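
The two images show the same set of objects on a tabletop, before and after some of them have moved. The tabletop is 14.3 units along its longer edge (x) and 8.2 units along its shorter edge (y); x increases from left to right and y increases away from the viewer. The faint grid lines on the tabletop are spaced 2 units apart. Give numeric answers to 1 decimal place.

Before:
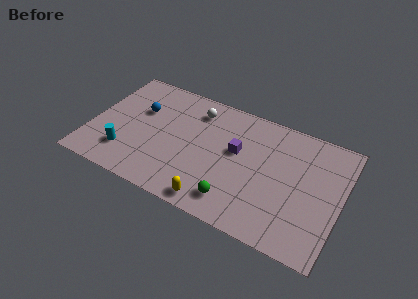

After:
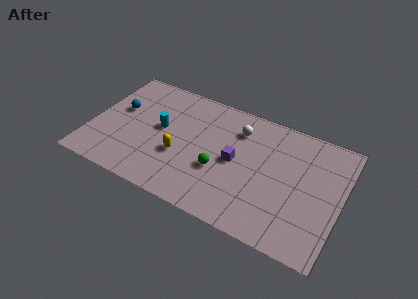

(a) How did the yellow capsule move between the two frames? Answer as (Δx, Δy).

(-2.3, 2.2)

The yellow capsule started near (7.5, 0.9) and ended near (5.2, 3.1).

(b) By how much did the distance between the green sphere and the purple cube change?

-2.0

They were about 3.3 units apart before and 1.3 after — 2.0 units closer together.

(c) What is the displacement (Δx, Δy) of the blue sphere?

(-1.2, -0.4)

The blue sphere started near (2.6, 5.3) and ended near (1.4, 4.9).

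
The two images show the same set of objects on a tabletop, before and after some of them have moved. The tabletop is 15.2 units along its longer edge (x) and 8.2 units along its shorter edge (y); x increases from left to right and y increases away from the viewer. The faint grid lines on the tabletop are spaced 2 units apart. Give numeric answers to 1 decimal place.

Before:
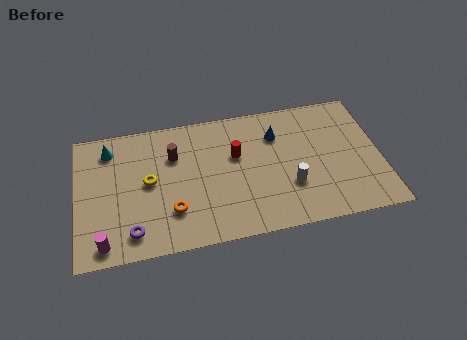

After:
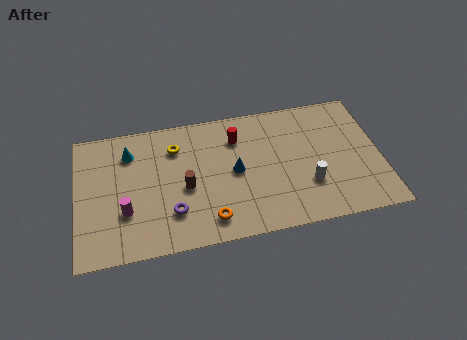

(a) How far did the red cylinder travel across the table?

1.1

The red cylinder moved from about (8.0, 5.1) to (8.1, 6.2), a distance of √(0.1² + 1.1²) ≈ 1.1.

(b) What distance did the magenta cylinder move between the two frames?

2.0

The magenta cylinder was near (1.3, 1.0) before and (2.4, 2.7) after, so it travelled √(1.1² + 1.7²) ≈ 2.0 units.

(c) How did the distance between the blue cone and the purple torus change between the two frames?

-5.0

They were about 8.7 units apart before and 3.7 after — 5.0 units closer together.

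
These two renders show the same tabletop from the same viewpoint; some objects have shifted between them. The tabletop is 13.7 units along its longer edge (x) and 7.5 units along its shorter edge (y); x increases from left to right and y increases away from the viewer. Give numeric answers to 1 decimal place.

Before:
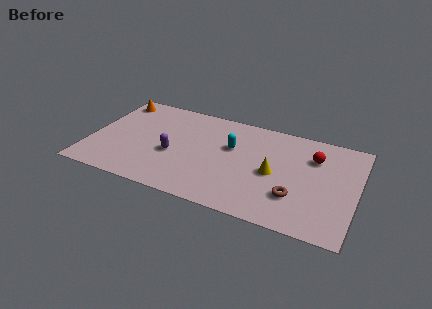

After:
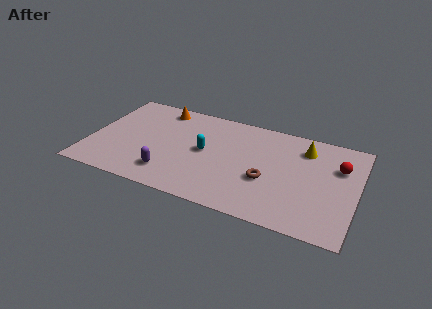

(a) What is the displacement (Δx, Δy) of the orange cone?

(2.4, 0.1)

The orange cone was at about (0.9, 6.4) and moved to about (3.3, 6.5).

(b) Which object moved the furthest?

the yellow cone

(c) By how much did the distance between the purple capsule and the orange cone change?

+0.3

Before: roughly 4.7 units apart; after: 5.0. That's 0.3 units further apart.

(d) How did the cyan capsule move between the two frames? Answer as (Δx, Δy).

(-1.3, -0.8)

From the two frames, the cyan capsule sits at roughly (7.2, 4.7) before and (5.9, 3.9) after.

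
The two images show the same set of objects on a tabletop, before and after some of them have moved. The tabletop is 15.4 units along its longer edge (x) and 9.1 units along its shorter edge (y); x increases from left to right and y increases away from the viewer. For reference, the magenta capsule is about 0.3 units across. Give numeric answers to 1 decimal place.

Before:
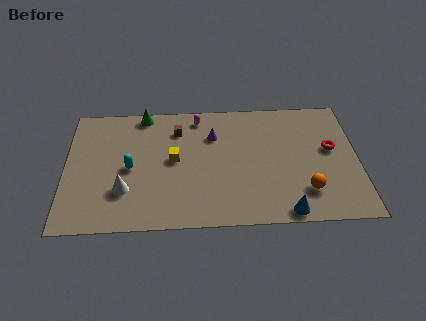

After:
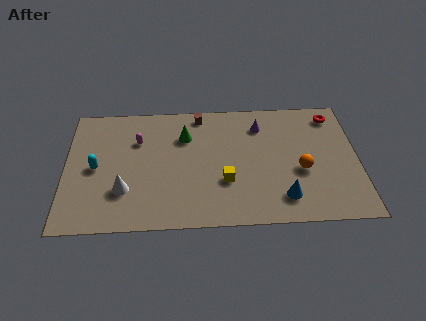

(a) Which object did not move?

the white cone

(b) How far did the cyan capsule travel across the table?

1.8

The cyan capsule moved from about (3.4, 4.3) to (1.6, 4.4), a distance of √(1.8² + 0.1²) ≈ 1.8.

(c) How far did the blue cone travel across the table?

1.0

From (11.5, 0.8) to (11.4, 1.8), the blue cone covered √(0.1² + 1.0²) ≈ 1.0 units.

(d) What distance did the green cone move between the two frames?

2.8

The green cone moved from about (4.1, 8.3) to (6.3, 6.5), a distance of √(2.2² + 1.8²) ≈ 2.8.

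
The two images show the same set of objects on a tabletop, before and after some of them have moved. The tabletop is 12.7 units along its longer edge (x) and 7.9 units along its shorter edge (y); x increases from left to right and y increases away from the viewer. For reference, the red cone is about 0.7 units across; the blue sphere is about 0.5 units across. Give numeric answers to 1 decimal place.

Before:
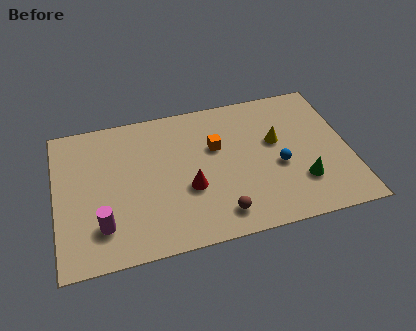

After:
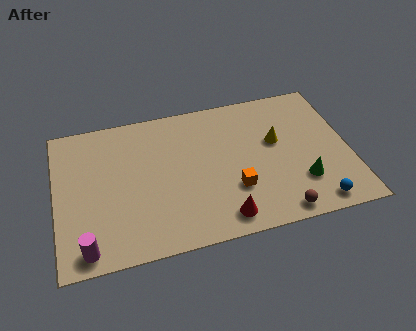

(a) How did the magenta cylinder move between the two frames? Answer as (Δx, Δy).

(-0.7, -1.0)

The magenta cylinder was at about (1.9, 1.9) and moved to about (1.2, 0.9).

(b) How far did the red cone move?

2.3

The red cone was near (5.7, 3.0) before and (7.0, 1.1) after, so it travelled √(1.3² + 1.9²) ≈ 2.3 units.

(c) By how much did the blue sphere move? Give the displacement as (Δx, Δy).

(1.4, -2.4)

The blue sphere started near (9.6, 3.3) and ended near (11.0, 0.9).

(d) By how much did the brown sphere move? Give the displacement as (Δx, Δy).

(2.5, -0.5)

From the two frames, the brown sphere sits at roughly (6.9, 1.3) before and (9.4, 0.8) after.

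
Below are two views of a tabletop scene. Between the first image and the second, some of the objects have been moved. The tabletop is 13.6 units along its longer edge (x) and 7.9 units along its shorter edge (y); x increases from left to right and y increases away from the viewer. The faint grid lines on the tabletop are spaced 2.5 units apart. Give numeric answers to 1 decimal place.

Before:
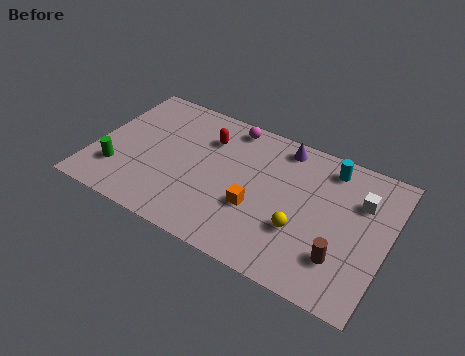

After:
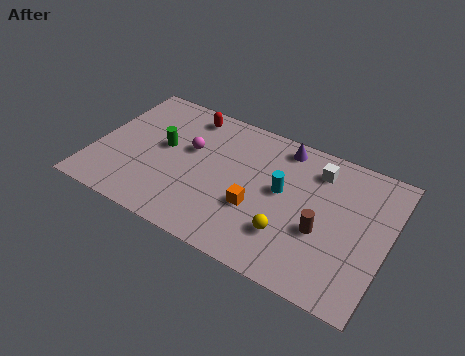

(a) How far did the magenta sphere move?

2.7

The magenta sphere moved from about (5.9, 7.0) to (4.3, 4.8), a distance of √(1.6² + 2.2²) ≈ 2.7.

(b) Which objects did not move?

the orange cube and the purple cone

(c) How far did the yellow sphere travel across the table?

0.7

The yellow sphere was near (9.8, 2.7) before and (9.3, 2.2) after, so it travelled √(0.5² + 0.5²) ≈ 0.7 units.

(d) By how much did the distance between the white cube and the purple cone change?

-2.2

They were about 4.0 units apart before and 1.8 after — 2.2 units closer together.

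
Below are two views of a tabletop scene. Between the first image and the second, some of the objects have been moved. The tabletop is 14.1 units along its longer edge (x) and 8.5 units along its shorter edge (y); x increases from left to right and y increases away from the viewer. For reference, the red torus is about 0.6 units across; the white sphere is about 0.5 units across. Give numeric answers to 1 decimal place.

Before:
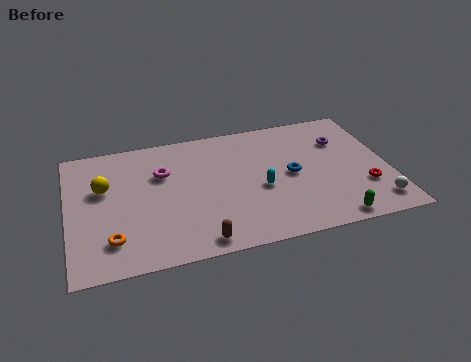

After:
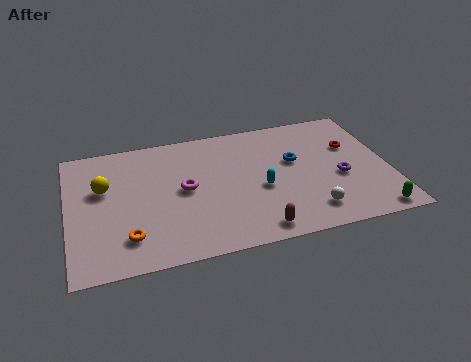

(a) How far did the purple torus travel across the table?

2.5

The purple torus moved from about (12.2, 6.0) to (11.9, 3.5), a distance of √(0.3² + 2.5²) ≈ 2.5.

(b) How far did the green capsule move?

1.8

The green capsule was near (11.3, 0.8) before and (13.1, 0.8) after, so it travelled √(1.8² + 0.0²) ≈ 1.8 units.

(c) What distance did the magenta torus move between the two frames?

1.6

The magenta torus was near (4.2, 5.7) before and (5.1, 4.4) after, so it travelled √(0.9² + 1.3²) ≈ 1.6 units.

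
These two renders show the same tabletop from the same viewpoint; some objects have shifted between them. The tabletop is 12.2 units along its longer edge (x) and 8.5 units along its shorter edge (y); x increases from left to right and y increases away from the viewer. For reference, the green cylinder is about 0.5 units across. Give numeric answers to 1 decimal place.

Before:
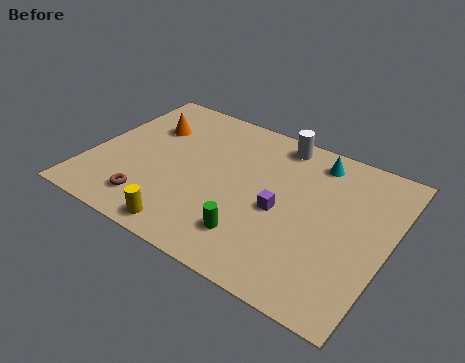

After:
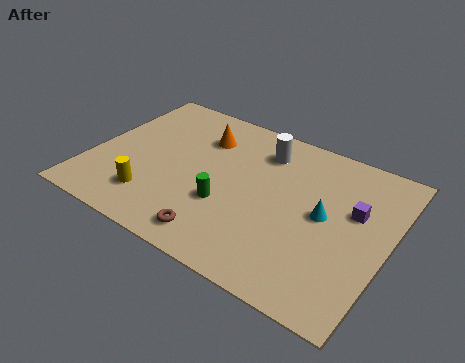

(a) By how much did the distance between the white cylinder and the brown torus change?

-1.7

Before: roughly 7.3 units apart; after: 5.6. That's 1.7 units closer together.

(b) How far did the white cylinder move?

0.9

From (7.2, 7.5) to (6.7, 6.7), the white cylinder covered √(0.5² + 0.8²) ≈ 0.9 units.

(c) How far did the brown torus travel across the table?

2.9

The brown torus moved from about (2.9, 1.6) to (5.8, 1.2), a distance of √(2.9² + 0.4²) ≈ 2.9.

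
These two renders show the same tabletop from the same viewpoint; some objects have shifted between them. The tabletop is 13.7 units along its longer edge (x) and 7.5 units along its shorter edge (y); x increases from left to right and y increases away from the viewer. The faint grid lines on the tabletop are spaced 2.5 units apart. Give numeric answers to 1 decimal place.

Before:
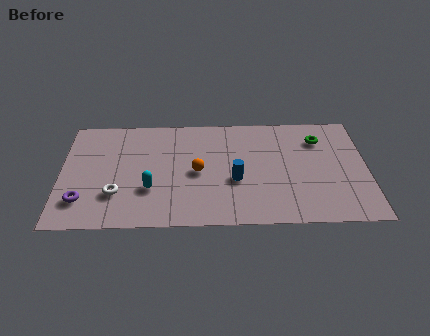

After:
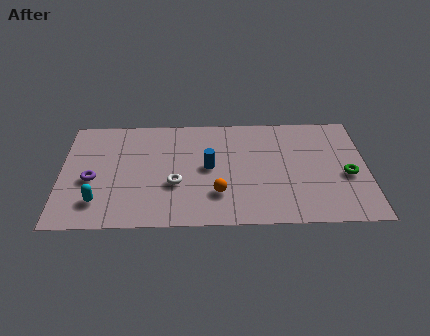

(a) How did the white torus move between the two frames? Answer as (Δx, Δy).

(2.6, 0.6)

The white torus was at about (2.5, 2.2) and moved to about (5.1, 2.8).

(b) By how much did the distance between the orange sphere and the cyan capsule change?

+2.9

They were about 2.4 units apart before and 5.3 after — 2.9 units further apart.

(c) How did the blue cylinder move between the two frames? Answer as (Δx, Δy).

(-1.2, 0.9)

The blue cylinder started near (7.8, 3.0) and ended near (6.6, 3.9).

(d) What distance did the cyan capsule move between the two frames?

2.4

The cyan capsule moved from about (4.0, 2.5) to (1.7, 1.7), a distance of √(2.3² + 0.8²) ≈ 2.4.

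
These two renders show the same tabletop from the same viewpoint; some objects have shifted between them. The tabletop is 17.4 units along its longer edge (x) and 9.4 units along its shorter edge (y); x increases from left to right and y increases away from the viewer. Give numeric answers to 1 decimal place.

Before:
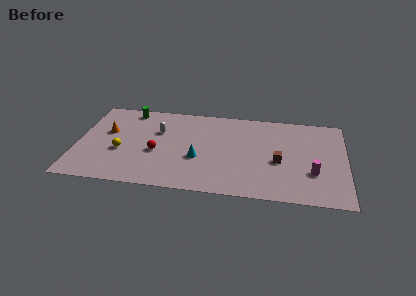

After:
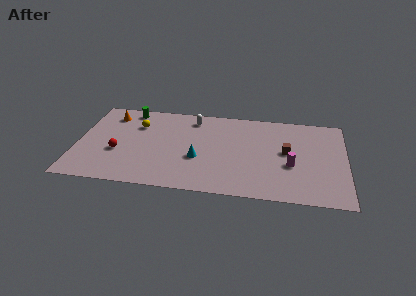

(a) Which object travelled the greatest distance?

the yellow sphere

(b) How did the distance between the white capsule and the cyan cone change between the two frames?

+0.6

The distance was about 3.7 in the first image and 4.3 in the second, so they moved 0.6 units further apart.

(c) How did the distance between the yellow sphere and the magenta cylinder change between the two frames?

-1.9

The distance was about 12.4 in the first image and 10.5 in the second, so they moved 1.9 units closer together.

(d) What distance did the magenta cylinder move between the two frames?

1.5

From (15.3, 3.1) to (13.9, 3.7), the magenta cylinder covered √(1.4² + 0.6²) ≈ 1.5 units.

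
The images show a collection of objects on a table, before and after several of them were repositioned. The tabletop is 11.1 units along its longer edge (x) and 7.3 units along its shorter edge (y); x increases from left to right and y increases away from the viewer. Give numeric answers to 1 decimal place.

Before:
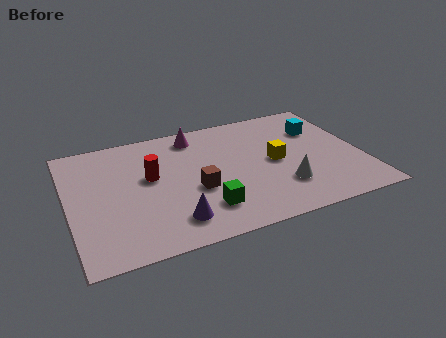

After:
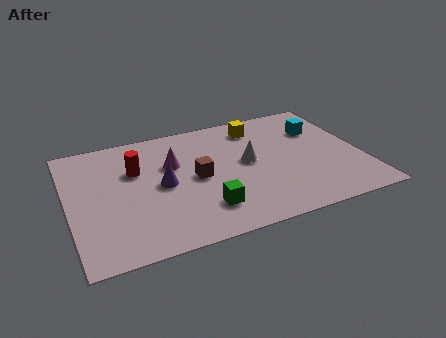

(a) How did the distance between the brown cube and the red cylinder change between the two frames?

+0.4

Before: roughly 2.1 units apart; after: 2.5. That's 0.4 units further apart.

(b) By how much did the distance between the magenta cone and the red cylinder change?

-1.4

The distance was about 2.8 in the first image and 1.4 in the second, so they moved 1.4 units closer together.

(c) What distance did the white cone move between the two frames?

2.2

From (7.9, 2.0) to (6.8, 3.9), the white cone covered √(1.1² + 1.9²) ≈ 2.2 units.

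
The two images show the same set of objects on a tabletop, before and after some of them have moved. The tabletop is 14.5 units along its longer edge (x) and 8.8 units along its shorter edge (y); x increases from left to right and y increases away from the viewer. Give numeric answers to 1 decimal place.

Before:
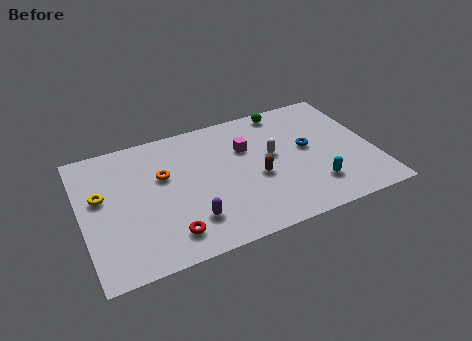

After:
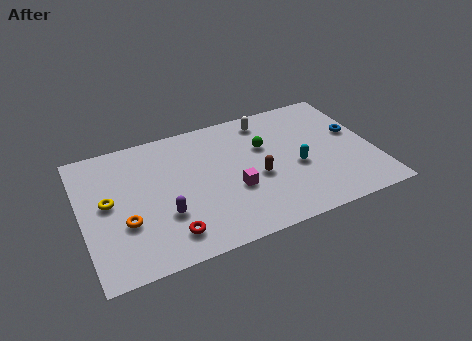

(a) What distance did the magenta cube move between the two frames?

2.8

The magenta cube was near (8.3, 5.9) before and (7.4, 3.3) after, so it travelled √(0.9² + 2.6²) ≈ 2.8 units.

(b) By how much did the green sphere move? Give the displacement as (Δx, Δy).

(-1.3, -2.2)

The green sphere started near (10.5, 7.9) and ended near (9.2, 5.7).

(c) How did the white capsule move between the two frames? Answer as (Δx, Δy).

(0.0, 2.6)

From the two frames, the white capsule sits at roughly (9.5, 4.9) before and (9.5, 7.5) after.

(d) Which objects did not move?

the brown capsule and the red torus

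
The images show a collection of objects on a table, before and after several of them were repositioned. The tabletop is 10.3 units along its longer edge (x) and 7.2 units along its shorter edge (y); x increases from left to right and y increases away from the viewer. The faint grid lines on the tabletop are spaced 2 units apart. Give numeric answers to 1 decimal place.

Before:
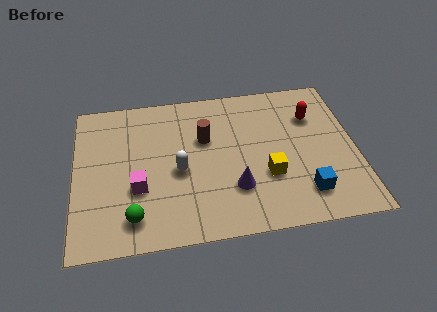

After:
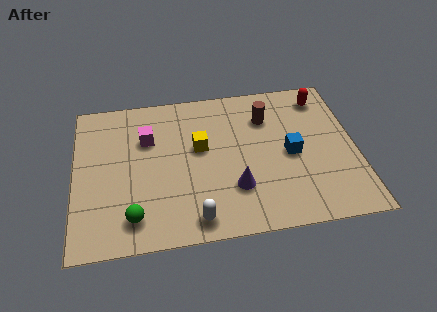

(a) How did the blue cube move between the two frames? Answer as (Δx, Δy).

(-0.4, 1.9)

From the two frames, the blue cube sits at roughly (8.3, 1.5) before and (7.9, 3.4) after.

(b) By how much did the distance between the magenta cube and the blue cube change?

-0.7

They were about 6.1 units apart before and 5.4 after — 0.7 units closer together.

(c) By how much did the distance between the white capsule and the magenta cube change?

+2.7

The distance was about 1.6 in the first image and 4.3 in the second, so they moved 2.7 units further apart.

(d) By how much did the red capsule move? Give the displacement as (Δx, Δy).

(0.4, 0.9)

The red capsule was at about (8.8, 5.1) and moved to about (9.2, 6.0).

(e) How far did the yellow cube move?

2.9

From (7.0, 2.5) to (4.6, 4.2), the yellow cube covered √(2.4² + 1.7²) ≈ 2.9 units.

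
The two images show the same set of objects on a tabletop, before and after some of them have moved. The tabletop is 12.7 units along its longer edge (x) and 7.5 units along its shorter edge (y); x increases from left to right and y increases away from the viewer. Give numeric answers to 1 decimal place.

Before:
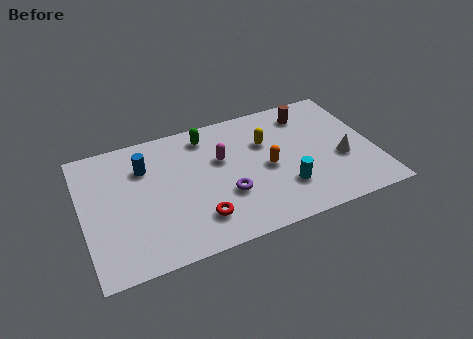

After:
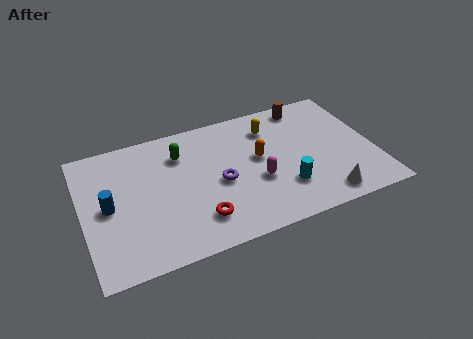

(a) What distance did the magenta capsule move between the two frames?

2.3

From (6.1, 4.7) to (7.5, 2.9), the magenta capsule covered √(1.4² + 1.8²) ≈ 2.3 units.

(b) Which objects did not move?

the cyan cylinder and the red torus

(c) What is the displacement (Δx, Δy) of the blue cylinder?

(-1.7, -1.7)

The blue cylinder started near (2.8, 5.4) and ended near (1.1, 3.7).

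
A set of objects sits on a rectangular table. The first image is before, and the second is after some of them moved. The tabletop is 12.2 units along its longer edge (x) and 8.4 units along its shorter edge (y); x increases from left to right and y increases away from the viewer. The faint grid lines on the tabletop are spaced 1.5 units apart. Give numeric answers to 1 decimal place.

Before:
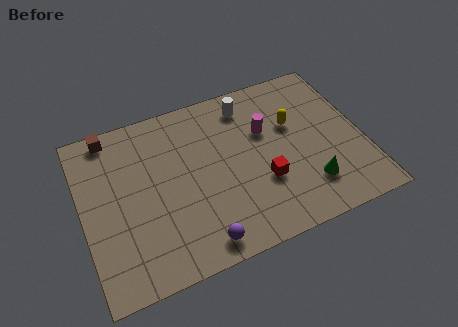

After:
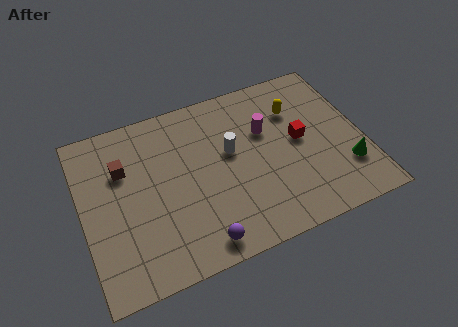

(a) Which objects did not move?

the purple sphere and the magenta cylinder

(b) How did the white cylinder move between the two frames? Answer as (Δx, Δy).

(-1.0, -2.1)

The white cylinder started near (7.5, 7.0) and ended near (6.5, 4.9).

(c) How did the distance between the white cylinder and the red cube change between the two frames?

-1.1

They were about 4.1 units apart before and 3.0 after — 1.1 units closer together.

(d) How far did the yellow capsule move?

0.7

The yellow capsule was near (9.3, 5.3) before and (9.5, 6.0) after, so it travelled √(0.2² + 0.7²) ≈ 0.7 units.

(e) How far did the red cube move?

2.3

The red cube was near (7.7, 2.9) before and (9.5, 4.4) after, so it travelled √(1.8² + 1.5²) ≈ 2.3 units.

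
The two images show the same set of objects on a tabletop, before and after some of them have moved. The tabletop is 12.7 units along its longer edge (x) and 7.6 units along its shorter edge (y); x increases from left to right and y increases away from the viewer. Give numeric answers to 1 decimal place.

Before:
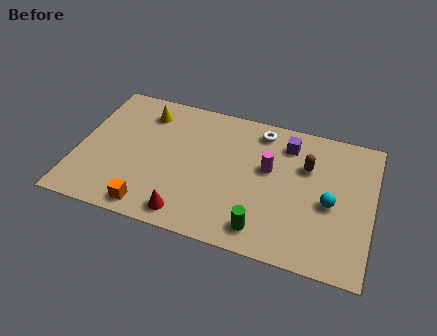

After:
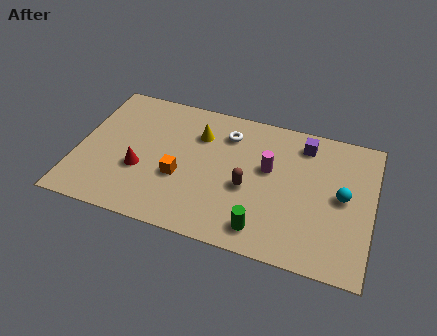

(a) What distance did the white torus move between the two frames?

1.5

The white torus moved from about (7.7, 6.5) to (6.3, 5.9), a distance of √(1.4² + 0.6²) ≈ 1.5.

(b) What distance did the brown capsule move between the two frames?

3.1

The brown capsule moved from about (9.8, 5.1) to (7.4, 3.2), a distance of √(2.4² + 1.9²) ≈ 3.1.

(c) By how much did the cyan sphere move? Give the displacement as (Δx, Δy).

(0.5, 0.5)

The cyan sphere was at about (10.9, 3.4) and moved to about (11.4, 3.9).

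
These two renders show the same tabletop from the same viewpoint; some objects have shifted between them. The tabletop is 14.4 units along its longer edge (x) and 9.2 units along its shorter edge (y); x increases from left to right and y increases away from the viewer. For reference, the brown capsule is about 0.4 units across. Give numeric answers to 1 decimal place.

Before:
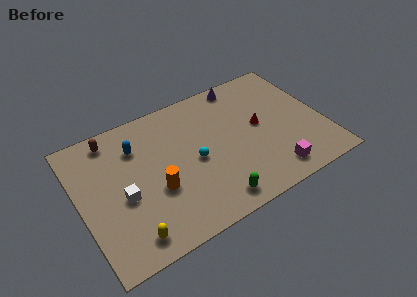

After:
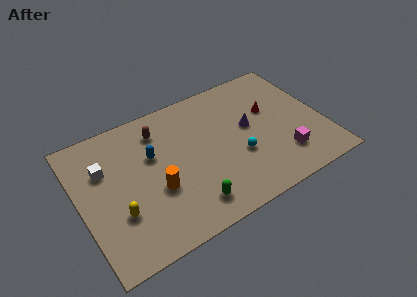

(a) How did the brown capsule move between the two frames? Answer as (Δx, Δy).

(2.7, -0.7)

The brown capsule started near (2.3, 8.0) and ended near (5.0, 7.3).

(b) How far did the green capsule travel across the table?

1.4

The green capsule was near (7.3, 1.2) before and (6.0, 1.6) after, so it travelled √(1.3² + 0.4²) ≈ 1.4 units.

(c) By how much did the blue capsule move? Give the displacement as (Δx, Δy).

(0.8, -1.0)

From the two frames, the blue capsule sits at roughly (3.6, 6.8) before and (4.4, 5.8) after.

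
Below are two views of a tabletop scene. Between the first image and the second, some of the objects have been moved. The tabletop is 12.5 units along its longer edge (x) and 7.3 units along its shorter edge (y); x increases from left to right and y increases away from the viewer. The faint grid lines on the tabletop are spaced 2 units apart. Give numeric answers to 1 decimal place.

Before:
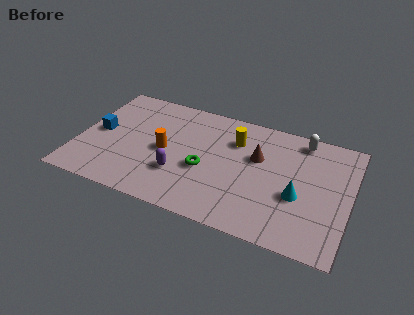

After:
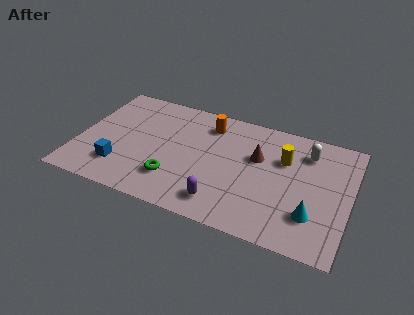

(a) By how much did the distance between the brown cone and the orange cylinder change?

-1.6

The distance was about 4.3 in the first image and 2.7 in the second, so they moved 1.6 units closer together.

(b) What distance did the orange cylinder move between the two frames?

3.0

From (4.0, 3.5) to (5.8, 5.9), the orange cylinder covered √(1.8² + 2.4²) ≈ 3.0 units.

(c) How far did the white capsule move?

0.8

From (10.1, 6.4) to (10.4, 5.7), the white capsule covered √(0.3² + 0.7²) ≈ 0.8 units.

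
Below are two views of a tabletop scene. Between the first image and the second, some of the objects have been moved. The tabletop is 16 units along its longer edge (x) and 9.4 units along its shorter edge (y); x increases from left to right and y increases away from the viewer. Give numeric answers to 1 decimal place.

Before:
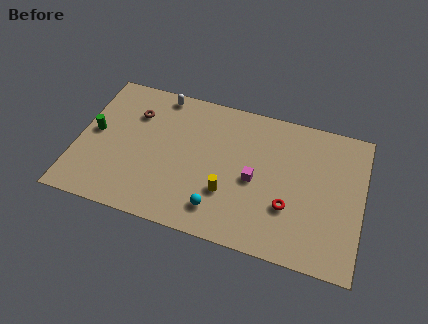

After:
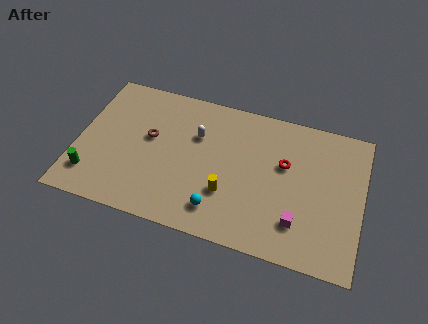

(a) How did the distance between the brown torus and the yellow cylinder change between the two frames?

-1.6

Before: roughly 6.8 units apart; after: 5.2. That's 1.6 units closer together.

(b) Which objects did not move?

the cyan sphere and the yellow cylinder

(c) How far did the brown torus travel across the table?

1.7

The brown torus was near (3.0, 6.8) before and (4.0, 5.4) after, so it travelled √(1.0² + 1.4²) ≈ 1.7 units.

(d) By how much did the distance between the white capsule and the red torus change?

-4.4

The distance was about 9.4 in the first image and 5.0 in the second, so they moved 4.4 units closer together.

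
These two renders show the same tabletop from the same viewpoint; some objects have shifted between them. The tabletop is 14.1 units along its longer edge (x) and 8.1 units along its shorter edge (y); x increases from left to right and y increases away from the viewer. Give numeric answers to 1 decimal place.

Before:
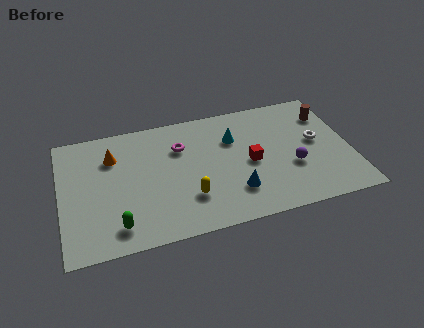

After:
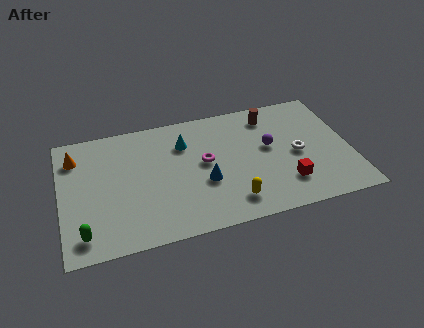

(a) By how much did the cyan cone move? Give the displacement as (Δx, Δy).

(-2.4, 0.3)

From the two frames, the cyan cone sits at roughly (8.5, 5.6) before and (6.1, 5.9) after.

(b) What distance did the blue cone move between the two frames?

1.7

The blue cone was near (8.3, 2.1) before and (6.9, 3.1) after, so it travelled √(1.4² + 1.0²) ≈ 1.7 units.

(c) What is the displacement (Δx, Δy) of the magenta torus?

(1.1, -1.3)

The magenta torus was at about (5.9, 5.7) and moved to about (7.0, 4.4).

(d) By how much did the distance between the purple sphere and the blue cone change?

+0.6

The distance was about 3.0 in the first image and 3.6 in the second, so they moved 0.6 units further apart.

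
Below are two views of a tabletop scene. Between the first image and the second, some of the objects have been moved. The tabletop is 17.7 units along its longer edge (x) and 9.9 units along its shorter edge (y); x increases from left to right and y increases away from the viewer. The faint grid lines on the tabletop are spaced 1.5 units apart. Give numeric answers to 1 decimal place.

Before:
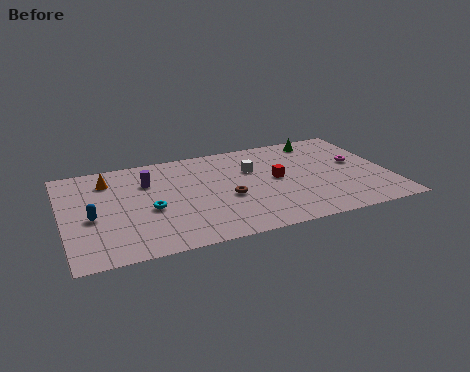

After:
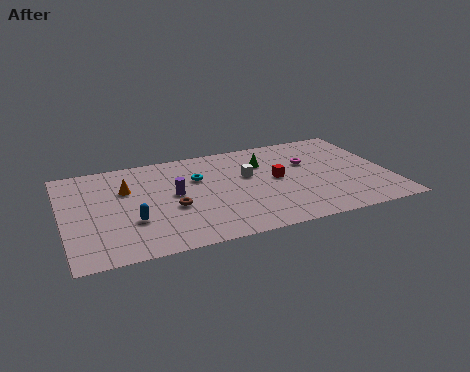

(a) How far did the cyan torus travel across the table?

3.7

From (4.6, 4.2) to (7.4, 6.6), the cyan torus covered √(2.8² + 2.4²) ≈ 3.7 units.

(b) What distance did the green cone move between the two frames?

3.6

The green cone moved from about (14.4, 8.6) to (11.1, 7.1), a distance of √(3.3² + 1.5²) ≈ 3.6.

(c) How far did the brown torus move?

3.0

The brown torus was near (8.8, 4.1) before and (5.8, 4.0) after, so it travelled √(3.0² + 0.1²) ≈ 3.0 units.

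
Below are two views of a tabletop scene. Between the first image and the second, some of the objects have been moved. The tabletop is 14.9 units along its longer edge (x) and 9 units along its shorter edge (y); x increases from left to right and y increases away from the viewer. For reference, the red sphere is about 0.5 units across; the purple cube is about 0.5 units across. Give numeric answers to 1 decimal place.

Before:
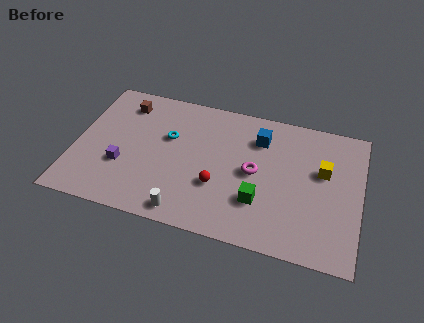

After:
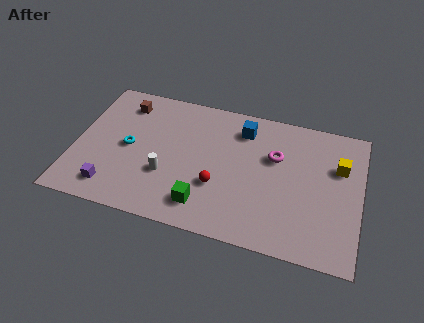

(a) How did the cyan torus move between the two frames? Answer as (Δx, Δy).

(-2.0, -1.2)

From the two frames, the cyan torus sits at roughly (4.8, 5.6) before and (2.8, 4.4) after.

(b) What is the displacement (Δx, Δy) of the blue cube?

(-0.9, 0.4)

The blue cube was at about (9.5, 6.8) and moved to about (8.6, 7.2).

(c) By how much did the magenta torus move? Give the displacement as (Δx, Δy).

(1.0, 1.3)

The magenta torus started near (9.4, 4.5) and ended near (10.4, 5.8).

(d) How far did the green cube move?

3.0

The green cube moved from about (9.8, 2.7) to (7.0, 1.7), a distance of √(2.8² + 1.0²) ≈ 3.0.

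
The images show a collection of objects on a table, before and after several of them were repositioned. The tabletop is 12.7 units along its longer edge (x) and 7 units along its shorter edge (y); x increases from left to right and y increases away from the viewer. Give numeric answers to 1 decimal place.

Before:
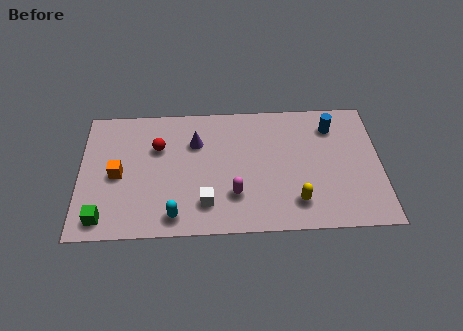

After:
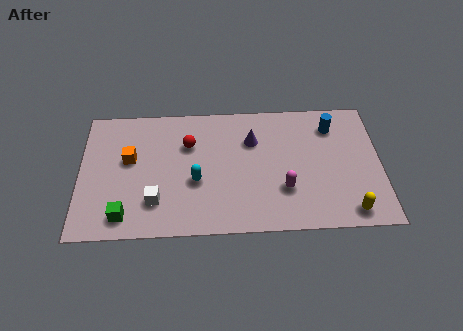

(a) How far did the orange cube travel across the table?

0.9

The orange cube moved from about (1.6, 3.3) to (2.1, 4.1), a distance of √(0.5² + 0.8²) ≈ 0.9.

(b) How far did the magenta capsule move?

2.1

The magenta capsule moved from about (6.5, 2.0) to (8.6, 2.2), a distance of √(2.1² + 0.2²) ≈ 2.1.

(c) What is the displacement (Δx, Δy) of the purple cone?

(2.4, 0.0)

From the two frames, the purple cone sits at roughly (4.9, 4.9) before and (7.3, 4.9) after.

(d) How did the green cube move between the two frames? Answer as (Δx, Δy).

(0.9, 0.1)

The green cube was at about (1.0, 1.0) and moved to about (1.9, 1.1).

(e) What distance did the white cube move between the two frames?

2.1

The white cube moved from about (5.3, 1.6) to (3.2, 1.8), a distance of √(2.1² + 0.2²) ≈ 2.1.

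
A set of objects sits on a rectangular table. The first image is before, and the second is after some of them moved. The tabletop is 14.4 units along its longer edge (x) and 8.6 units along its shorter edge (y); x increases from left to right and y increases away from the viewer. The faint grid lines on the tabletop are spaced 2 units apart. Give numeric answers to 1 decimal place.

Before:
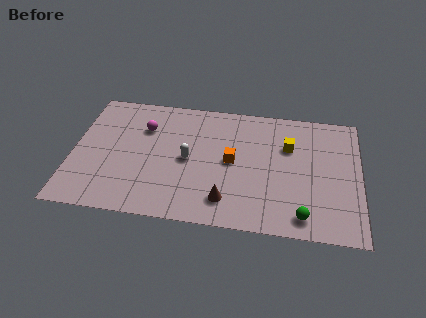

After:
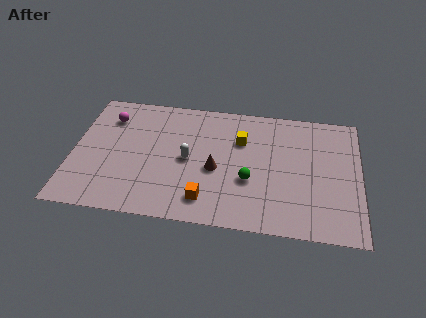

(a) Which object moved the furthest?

the green sphere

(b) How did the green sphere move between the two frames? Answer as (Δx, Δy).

(-2.7, 2.0)

The green sphere started near (11.6, 1.2) and ended near (8.9, 3.2).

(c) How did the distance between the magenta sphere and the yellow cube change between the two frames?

-0.6

They were about 7.3 units apart before and 6.7 after — 0.6 units closer together.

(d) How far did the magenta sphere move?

1.9

From (3.5, 6.1) to (1.7, 6.6), the magenta sphere covered √(1.8² + 0.5²) ≈ 1.9 units.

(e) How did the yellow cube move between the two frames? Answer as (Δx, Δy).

(-2.4, 0.1)

The yellow cube was at about (10.8, 5.8) and moved to about (8.4, 5.9).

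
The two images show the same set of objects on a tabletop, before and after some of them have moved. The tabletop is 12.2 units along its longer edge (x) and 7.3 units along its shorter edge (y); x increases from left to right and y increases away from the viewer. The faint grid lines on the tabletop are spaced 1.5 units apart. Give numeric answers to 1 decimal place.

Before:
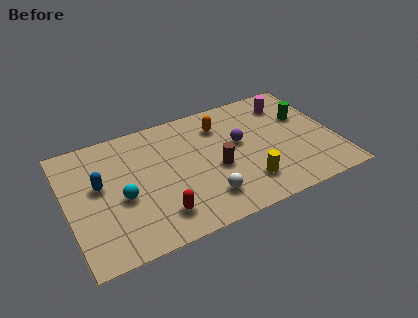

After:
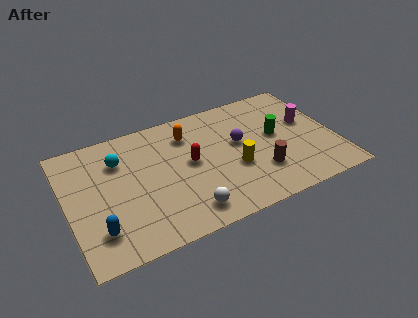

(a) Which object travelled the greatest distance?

the red capsule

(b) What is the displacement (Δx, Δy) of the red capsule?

(1.7, 2.4)

The red capsule started near (3.9, 1.5) and ended near (5.6, 3.9).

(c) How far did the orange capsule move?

1.5

The orange capsule moved from about (7.2, 5.6) to (5.7, 5.6), a distance of √(1.5² + 0.0²) ≈ 1.5.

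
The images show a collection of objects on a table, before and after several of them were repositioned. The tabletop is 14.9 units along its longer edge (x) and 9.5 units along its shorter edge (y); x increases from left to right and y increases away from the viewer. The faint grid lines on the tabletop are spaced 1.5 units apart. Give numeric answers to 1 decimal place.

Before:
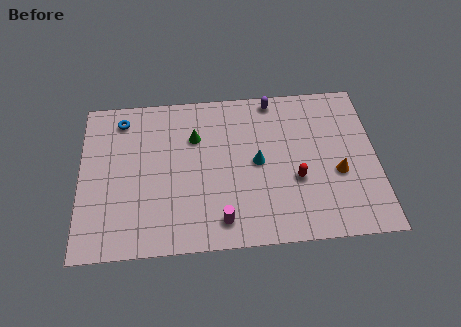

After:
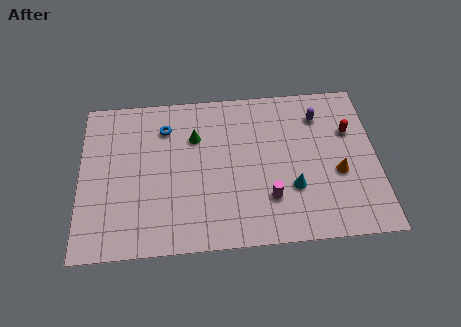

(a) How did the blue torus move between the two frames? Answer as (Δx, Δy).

(2.2, -0.7)

The blue torus was at about (2.1, 8.0) and moved to about (4.3, 7.3).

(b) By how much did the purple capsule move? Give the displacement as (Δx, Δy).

(2.3, -1.2)

From the two frames, the purple capsule sits at roughly (9.8, 8.6) before and (12.1, 7.4) after.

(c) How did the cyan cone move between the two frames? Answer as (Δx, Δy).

(1.7, -1.7)

The cyan cone started near (8.9, 4.8) and ended near (10.6, 3.1).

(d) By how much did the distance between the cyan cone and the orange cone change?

-1.7

They were about 4.1 units apart before and 2.4 after — 1.7 units closer together.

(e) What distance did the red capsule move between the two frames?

3.9

The red capsule moved from about (10.8, 3.6) to (13.6, 6.3), a distance of √(2.8² + 2.7²) ≈ 3.9.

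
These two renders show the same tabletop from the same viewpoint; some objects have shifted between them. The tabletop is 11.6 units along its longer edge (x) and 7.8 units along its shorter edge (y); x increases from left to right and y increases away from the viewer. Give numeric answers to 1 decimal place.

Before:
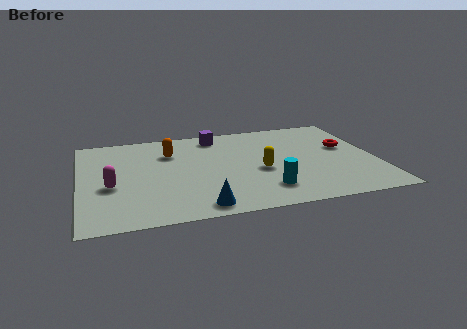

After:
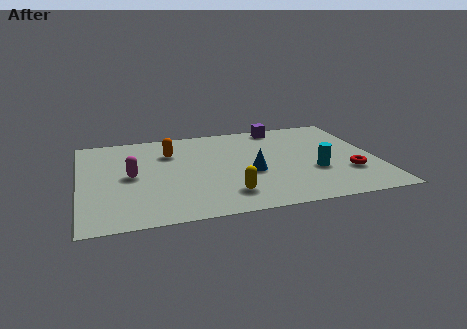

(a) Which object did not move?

the orange capsule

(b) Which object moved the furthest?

the blue cone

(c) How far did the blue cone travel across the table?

3.1

From (4.5, 0.9) to (6.6, 3.2), the blue cone covered √(2.1² + 2.3²) ≈ 3.1 units.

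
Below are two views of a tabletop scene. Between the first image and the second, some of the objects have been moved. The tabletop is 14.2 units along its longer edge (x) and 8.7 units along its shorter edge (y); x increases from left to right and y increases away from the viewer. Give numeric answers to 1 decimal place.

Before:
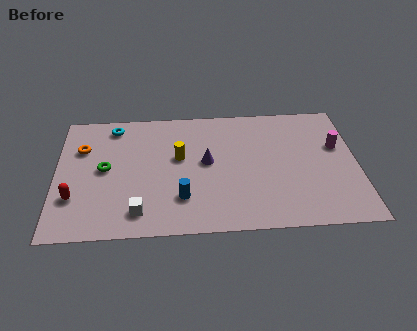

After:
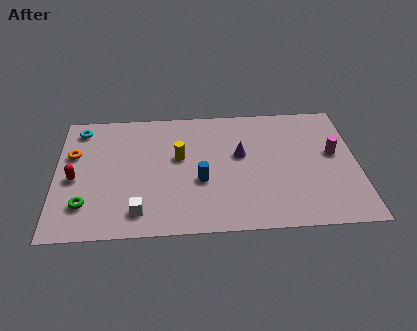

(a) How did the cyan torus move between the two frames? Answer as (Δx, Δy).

(-1.6, -0.1)

The cyan torus started near (2.7, 7.5) and ended near (1.1, 7.4).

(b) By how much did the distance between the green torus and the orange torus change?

+1.7

Before: roughly 1.9 units apart; after: 3.6. That's 1.7 units further apart.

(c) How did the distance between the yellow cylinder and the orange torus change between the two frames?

+0.3

Before: roughly 4.7 units apart; after: 5.0. That's 0.3 units further apart.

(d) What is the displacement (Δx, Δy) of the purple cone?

(1.6, 0.4)

The purple cone was at about (7.1, 4.7) and moved to about (8.7, 5.1).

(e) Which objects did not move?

the white cube and the yellow cylinder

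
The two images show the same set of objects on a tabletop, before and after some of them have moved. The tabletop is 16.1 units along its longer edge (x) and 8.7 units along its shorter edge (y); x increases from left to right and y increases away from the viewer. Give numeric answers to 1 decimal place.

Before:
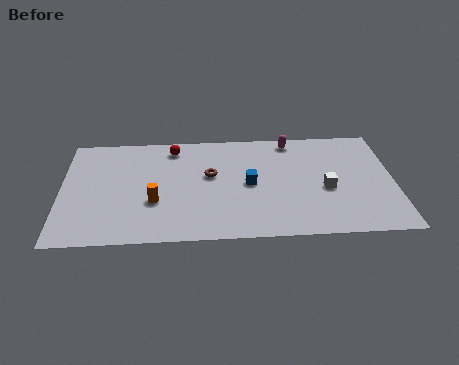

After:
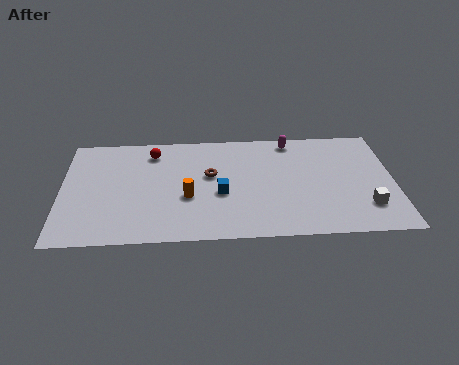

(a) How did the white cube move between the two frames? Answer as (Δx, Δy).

(1.9, -1.5)

From the two frames, the white cube sits at roughly (12.8, 3.7) before and (14.7, 2.2) after.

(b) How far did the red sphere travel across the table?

1.0

The red sphere moved from about (5.4, 7.4) to (4.4, 7.1), a distance of √(1.0² + 0.3²) ≈ 1.0.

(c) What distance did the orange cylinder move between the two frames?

1.6

The orange cylinder was near (4.5, 3.1) before and (6.1, 3.4) after, so it travelled √(1.6² + 0.3²) ≈ 1.6 units.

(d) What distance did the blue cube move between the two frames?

1.6

From (9.1, 4.3) to (7.7, 3.6), the blue cube covered √(1.4² + 0.7²) ≈ 1.6 units.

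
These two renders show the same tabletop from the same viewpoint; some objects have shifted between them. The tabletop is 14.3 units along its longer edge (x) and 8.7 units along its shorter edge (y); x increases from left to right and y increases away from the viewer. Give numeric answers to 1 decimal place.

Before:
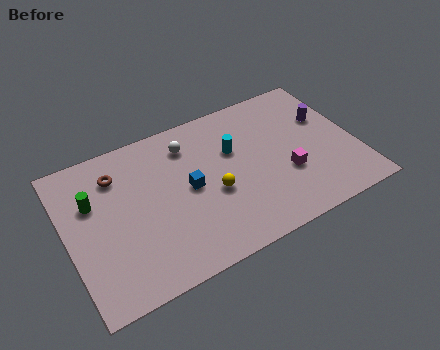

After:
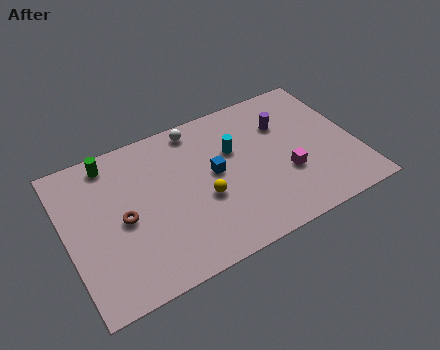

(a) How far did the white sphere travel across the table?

0.9

The white sphere was near (6.3, 6.9) before and (6.8, 7.7) after, so it travelled √(0.5² + 0.8²) ≈ 0.9 units.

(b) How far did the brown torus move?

2.6

From (2.7, 6.7) to (2.7, 4.1), the brown torus covered √(0.0² + 2.6²) ≈ 2.6 units.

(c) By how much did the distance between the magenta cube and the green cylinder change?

-0.3

Before: roughly 9.7 units apart; after: 9.4. That's 0.3 units closer together.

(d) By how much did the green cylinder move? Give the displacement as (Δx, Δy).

(1.1, 1.9)

The green cylinder started near (1.4, 5.7) and ended near (2.5, 7.6).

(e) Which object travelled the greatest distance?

the brown torus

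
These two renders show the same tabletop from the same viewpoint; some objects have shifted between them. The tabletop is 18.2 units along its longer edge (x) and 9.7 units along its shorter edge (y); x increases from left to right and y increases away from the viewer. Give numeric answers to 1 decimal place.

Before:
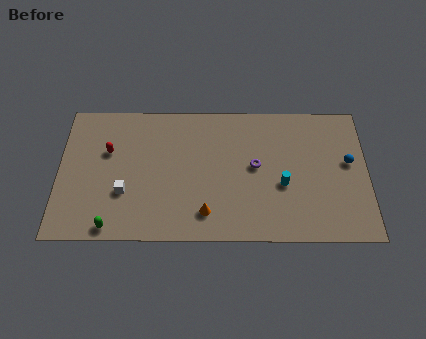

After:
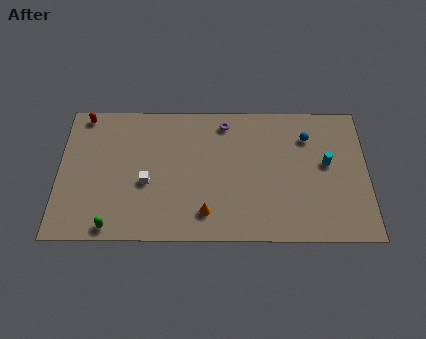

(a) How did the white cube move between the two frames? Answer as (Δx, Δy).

(1.3, 0.7)

From the two frames, the white cube sits at roughly (3.9, 3.3) before and (5.2, 4.0) after.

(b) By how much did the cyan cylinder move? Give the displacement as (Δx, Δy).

(2.6, 1.5)

The cyan cylinder was at about (13.2, 3.9) and moved to about (15.8, 5.4).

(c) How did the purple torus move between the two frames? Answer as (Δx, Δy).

(-1.8, 3.1)

The purple torus was at about (11.6, 5.2) and moved to about (9.8, 8.3).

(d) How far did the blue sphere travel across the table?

3.0

The blue sphere was near (17.1, 5.5) before and (14.7, 7.3) after, so it travelled √(2.4² + 1.8²) ≈ 3.0 units.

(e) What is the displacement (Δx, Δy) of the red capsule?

(-1.5, 2.6)

The red capsule was at about (2.9, 6.2) and moved to about (1.4, 8.8).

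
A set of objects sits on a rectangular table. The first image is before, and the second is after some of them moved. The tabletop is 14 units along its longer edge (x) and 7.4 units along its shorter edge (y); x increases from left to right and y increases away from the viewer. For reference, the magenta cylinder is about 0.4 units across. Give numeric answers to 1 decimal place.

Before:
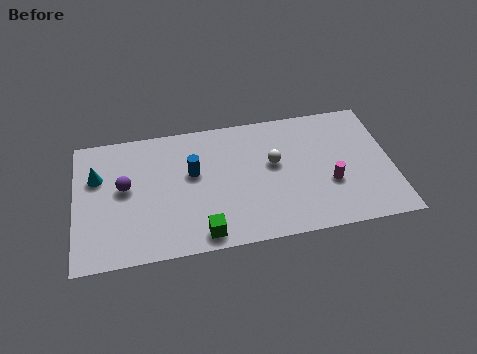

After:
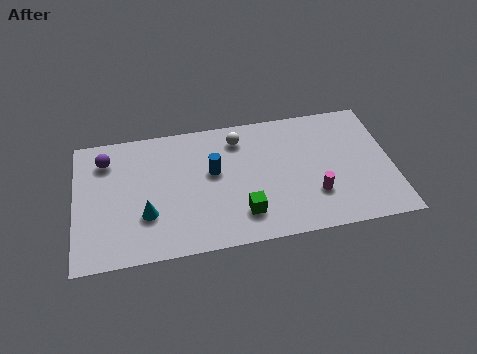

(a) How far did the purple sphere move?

1.9

The purple sphere moved from about (2.2, 4.1) to (1.4, 5.8), a distance of √(0.8² + 1.7²) ≈ 1.9.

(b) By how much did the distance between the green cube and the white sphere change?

-0.4

Before: roughly 4.7 units apart; after: 4.3. That's 0.4 units closer together.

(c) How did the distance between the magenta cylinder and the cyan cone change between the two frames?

-3.0

Before: roughly 10.4 units apart; after: 7.4. That's 3.0 units closer together.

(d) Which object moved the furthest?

the cyan cone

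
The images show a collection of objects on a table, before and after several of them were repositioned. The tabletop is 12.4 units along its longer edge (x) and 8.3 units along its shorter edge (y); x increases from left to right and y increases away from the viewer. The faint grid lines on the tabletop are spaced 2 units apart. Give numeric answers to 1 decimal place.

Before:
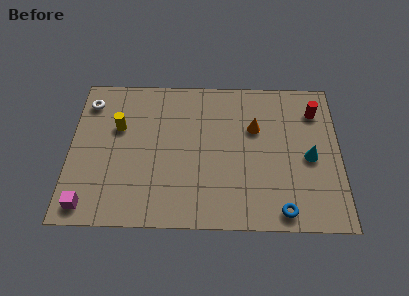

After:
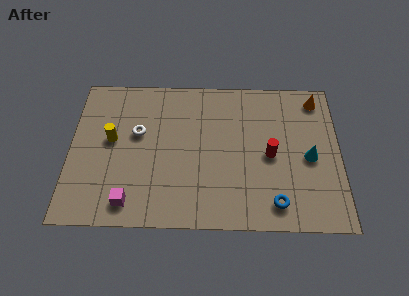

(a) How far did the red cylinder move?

3.3

The red cylinder was near (11.3, 6.4) before and (9.2, 3.9) after, so it travelled √(2.1² + 2.5²) ≈ 3.3 units.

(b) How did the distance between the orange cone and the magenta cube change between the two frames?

+1.6

They were about 8.8 units apart before and 10.4 after — 1.6 units further apart.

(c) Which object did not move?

the cyan cone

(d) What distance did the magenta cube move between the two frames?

1.9

The magenta cube moved from about (0.9, 1.0) to (2.8, 1.2), a distance of √(1.9² + 0.2²) ≈ 1.9.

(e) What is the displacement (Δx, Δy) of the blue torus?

(-0.3, 0.4)

From the two frames, the blue torus sits at roughly (9.7, 0.9) before and (9.4, 1.3) after.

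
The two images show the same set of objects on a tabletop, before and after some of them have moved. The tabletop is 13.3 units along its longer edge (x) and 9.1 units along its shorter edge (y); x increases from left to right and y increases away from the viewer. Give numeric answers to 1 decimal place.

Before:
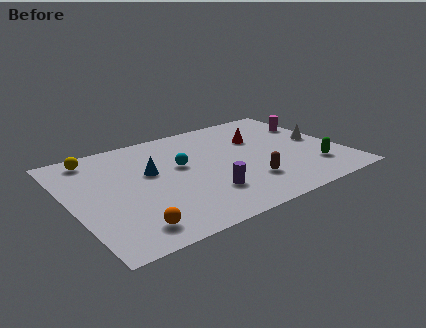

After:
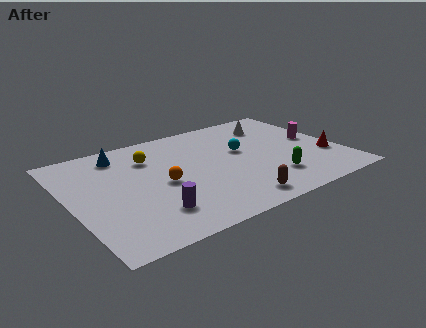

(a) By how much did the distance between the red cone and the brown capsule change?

+1.5

Before: roughly 3.9 units apart; after: 5.4. That's 1.5 units further apart.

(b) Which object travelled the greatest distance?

the red cone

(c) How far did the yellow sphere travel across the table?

2.9

The yellow sphere moved from about (1.6, 7.9) to (4.2, 6.7), a distance of √(2.6² + 1.2²) ≈ 2.9.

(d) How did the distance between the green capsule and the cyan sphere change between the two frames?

-3.6

They were about 6.8 units apart before and 3.2 after — 3.6 units closer together.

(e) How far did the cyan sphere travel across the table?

3.1

The cyan sphere moved from about (5.5, 5.3) to (8.6, 5.3), a distance of √(3.1² + 0.0²) ≈ 3.1.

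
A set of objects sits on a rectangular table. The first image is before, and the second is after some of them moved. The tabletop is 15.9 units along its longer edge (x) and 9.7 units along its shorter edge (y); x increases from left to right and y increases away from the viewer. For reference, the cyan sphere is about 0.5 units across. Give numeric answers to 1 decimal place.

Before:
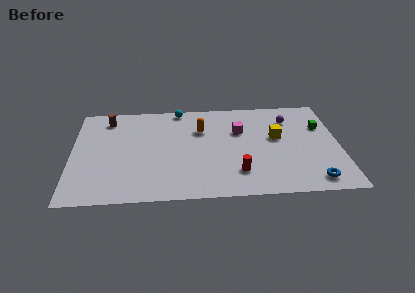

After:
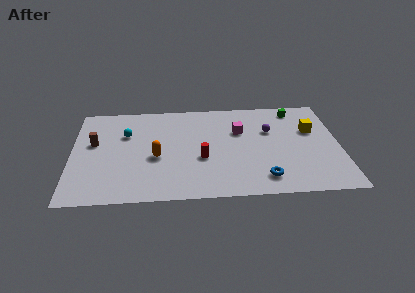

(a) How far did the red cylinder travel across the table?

2.6

The red cylinder moved from about (9.8, 2.3) to (7.7, 3.8), a distance of √(2.1² + 1.5²) ≈ 2.6.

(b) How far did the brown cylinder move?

2.5

From (2.1, 8.1) to (1.3, 5.7), the brown cylinder covered √(0.8² + 2.4²) ≈ 2.5 units.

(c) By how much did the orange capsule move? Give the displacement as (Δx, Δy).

(-2.7, -2.6)

The orange capsule was at about (7.7, 6.7) and moved to about (5.0, 4.1).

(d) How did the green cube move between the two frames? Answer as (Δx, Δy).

(-1.5, 1.9)

The green cube was at about (14.9, 6.5) and moved to about (13.4, 8.4).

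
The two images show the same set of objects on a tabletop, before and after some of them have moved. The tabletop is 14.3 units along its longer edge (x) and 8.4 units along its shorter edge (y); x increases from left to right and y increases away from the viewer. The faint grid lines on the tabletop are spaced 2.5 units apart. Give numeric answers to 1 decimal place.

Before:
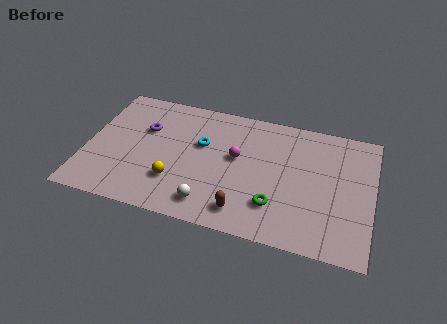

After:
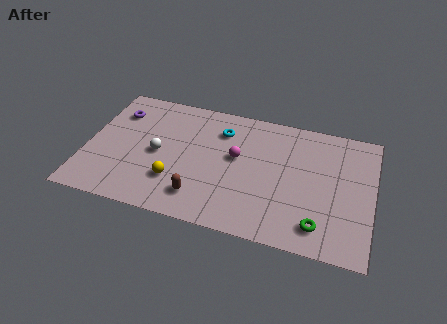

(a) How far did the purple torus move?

1.7

The purple torus moved from about (2.8, 5.5) to (1.3, 6.3), a distance of √(1.5² + 0.8²) ≈ 1.7.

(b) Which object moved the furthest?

the white sphere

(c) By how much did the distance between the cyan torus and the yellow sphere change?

+1.5

The distance was about 3.0 in the first image and 4.5 in the second, so they moved 1.5 units further apart.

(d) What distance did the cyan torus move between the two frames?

1.5

From (5.7, 5.2) to (6.6, 6.4), the cyan torus covered √(0.9² + 1.2²) ≈ 1.5 units.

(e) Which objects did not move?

the yellow sphere and the magenta sphere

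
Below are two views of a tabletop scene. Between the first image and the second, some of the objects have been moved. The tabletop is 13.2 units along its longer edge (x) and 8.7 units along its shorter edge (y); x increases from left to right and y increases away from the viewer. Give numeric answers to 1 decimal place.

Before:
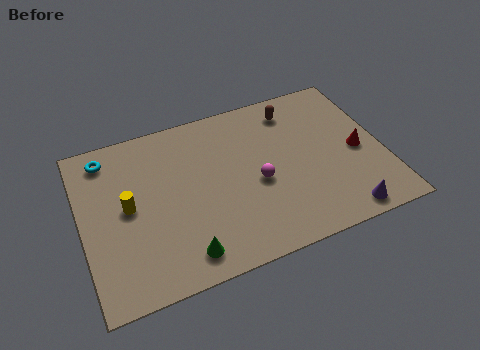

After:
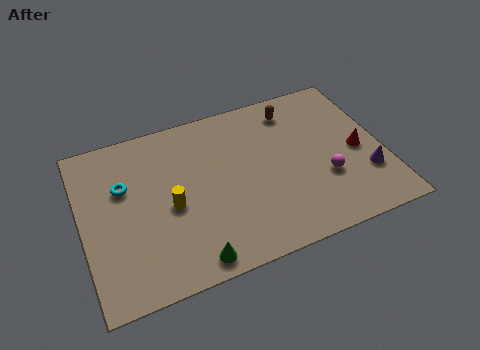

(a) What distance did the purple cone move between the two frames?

2.1

The purple cone was near (11.0, 0.9) before and (12.3, 2.6) after, so it travelled √(1.3² + 1.7²) ≈ 2.1 units.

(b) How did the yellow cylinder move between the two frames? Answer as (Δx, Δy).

(1.8, -0.6)

The yellow cylinder was at about (2.0, 4.5) and moved to about (3.8, 3.9).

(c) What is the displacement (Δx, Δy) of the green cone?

(0.3, -0.4)

The green cone was at about (4.1, 1.3) and moved to about (4.4, 0.9).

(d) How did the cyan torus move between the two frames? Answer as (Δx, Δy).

(0.6, -1.8)

The cyan torus was at about (1.3, 7.4) and moved to about (1.9, 5.6).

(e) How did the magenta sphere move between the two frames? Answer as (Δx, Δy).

(2.9, -0.8)

From the two frames, the magenta sphere sits at roughly (7.6, 3.8) before and (10.5, 3.0) after.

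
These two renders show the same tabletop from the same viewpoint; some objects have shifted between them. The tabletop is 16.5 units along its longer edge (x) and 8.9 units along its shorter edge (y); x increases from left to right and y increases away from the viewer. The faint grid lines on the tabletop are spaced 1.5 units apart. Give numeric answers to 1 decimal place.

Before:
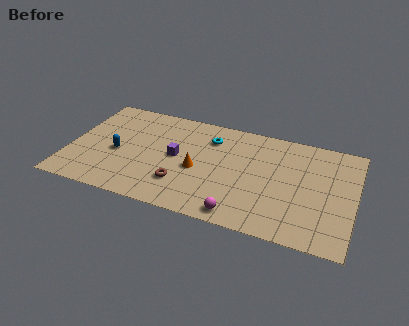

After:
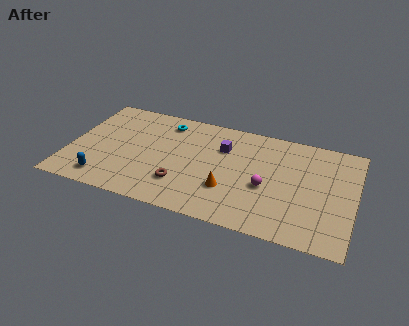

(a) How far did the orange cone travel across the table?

2.2

The orange cone was near (7.5, 3.9) before and (9.4, 2.8) after, so it travelled √(1.9² + 1.1²) ≈ 2.2 units.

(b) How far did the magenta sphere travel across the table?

3.0

The magenta sphere was near (10.2, 1.0) before and (11.5, 3.7) after, so it travelled √(1.3² + 2.7²) ≈ 3.0 units.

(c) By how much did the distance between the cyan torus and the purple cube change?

+0.9

Before: roughly 2.8 units apart; after: 3.7. That's 0.9 units further apart.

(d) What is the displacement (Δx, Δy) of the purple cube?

(2.6, 1.6)

From the two frames, the purple cube sits at roughly (6.2, 4.6) before and (8.8, 6.2) after.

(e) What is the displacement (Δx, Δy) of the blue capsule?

(-0.5, -2.5)

The blue capsule started near (2.8, 3.9) and ended near (2.3, 1.4).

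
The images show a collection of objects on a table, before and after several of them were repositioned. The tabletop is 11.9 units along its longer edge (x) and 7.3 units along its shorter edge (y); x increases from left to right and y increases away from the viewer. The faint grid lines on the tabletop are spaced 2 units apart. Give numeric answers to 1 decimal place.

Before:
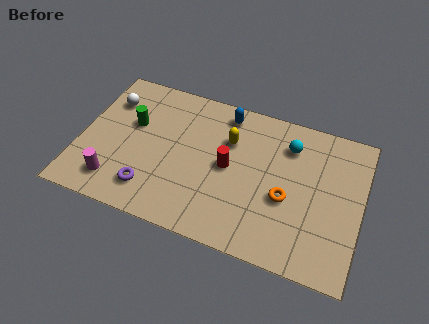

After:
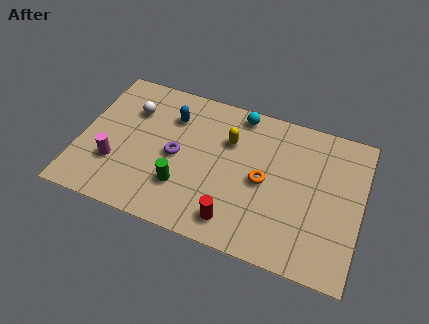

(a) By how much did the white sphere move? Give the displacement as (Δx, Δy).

(1.0, -0.2)

The white sphere started near (1.0, 5.4) and ended near (2.0, 5.2).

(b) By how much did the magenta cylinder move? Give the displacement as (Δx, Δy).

(-0.1, 0.9)

The magenta cylinder was at about (1.7, 1.4) and moved to about (1.6, 2.3).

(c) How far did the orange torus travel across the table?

1.1

From (8.8, 3.0) to (7.8, 3.5), the orange torus covered √(1.0² + 0.5²) ≈ 1.1 units.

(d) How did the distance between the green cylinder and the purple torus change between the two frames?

-1.7

They were about 3.2 units apart before and 1.5 after — 1.7 units closer together.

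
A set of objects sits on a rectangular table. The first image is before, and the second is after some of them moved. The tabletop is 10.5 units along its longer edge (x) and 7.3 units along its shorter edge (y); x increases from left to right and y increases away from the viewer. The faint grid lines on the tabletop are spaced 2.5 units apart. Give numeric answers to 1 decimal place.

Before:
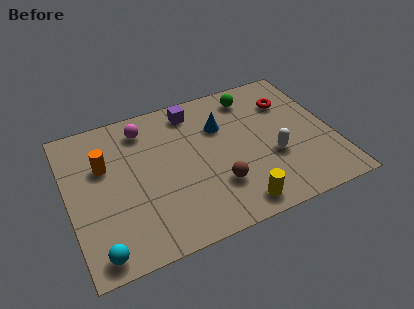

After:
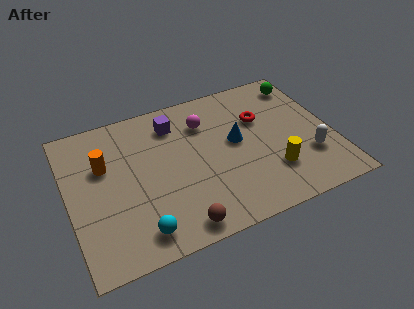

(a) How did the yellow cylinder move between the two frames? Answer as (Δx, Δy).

(1.6, 1.1)

The yellow cylinder started near (6.3, 0.9) and ended near (7.9, 2.0).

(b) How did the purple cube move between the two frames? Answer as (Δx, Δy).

(-0.8, -0.4)

The purple cube was at about (5.2, 6.2) and moved to about (4.4, 5.8).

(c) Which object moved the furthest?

the magenta sphere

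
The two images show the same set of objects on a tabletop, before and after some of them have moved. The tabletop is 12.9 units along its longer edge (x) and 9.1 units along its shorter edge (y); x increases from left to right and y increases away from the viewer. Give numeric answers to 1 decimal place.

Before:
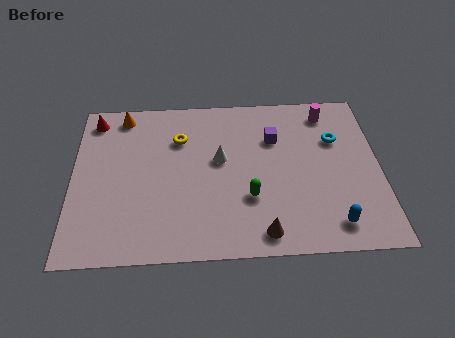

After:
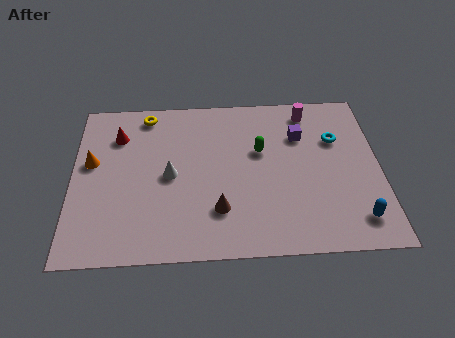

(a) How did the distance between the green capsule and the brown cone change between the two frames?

+1.7

Before: roughly 2.0 units apart; after: 3.7. That's 1.7 units further apart.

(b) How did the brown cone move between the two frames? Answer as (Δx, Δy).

(-1.8, 1.3)

The brown cone was at about (7.9, 1.1) and moved to about (6.1, 2.4).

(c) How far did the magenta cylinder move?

0.8

The magenta cylinder was near (10.8, 7.7) before and (10.0, 7.8) after, so it travelled √(0.8² + 0.1²) ≈ 0.8 units.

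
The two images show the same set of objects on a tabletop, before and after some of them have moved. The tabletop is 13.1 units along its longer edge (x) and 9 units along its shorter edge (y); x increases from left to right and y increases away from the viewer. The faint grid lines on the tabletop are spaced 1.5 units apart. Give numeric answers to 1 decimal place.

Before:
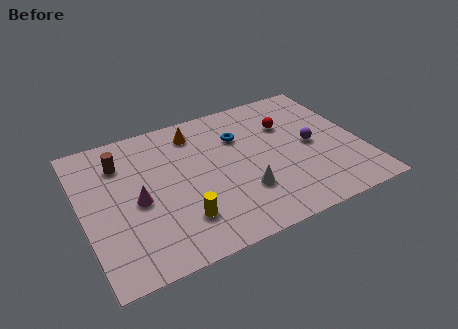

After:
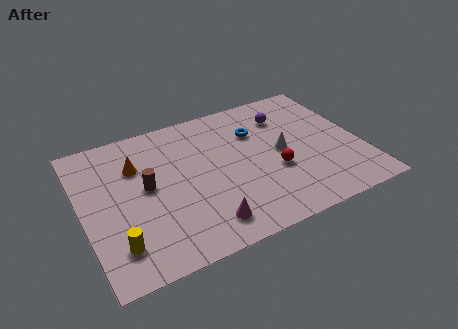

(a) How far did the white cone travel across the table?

2.8

From (7.3, 2.7) to (9.4, 4.5), the white cone covered √(2.1² + 1.8²) ≈ 2.8 units.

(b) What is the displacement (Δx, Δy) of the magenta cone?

(2.8, -2.6)

The magenta cone started near (2.5, 4.1) and ended near (5.3, 1.5).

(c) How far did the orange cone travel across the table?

3.1

The orange cone was near (5.6, 7.4) before and (2.7, 6.3) after, so it travelled √(2.9² + 1.1²) ≈ 3.1 units.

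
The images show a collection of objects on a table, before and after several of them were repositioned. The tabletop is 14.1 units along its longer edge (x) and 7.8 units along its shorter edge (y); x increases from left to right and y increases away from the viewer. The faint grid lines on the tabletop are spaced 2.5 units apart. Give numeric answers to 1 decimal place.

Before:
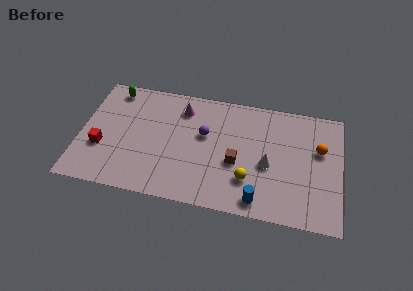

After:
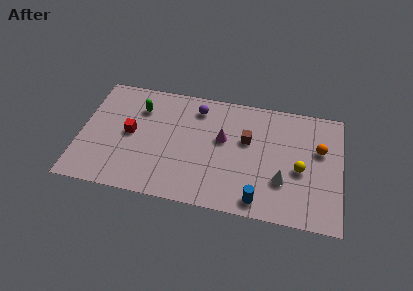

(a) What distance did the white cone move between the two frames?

1.2

The white cone moved from about (10.2, 3.4) to (11.0, 2.5), a distance of √(0.8² + 0.9²) ≈ 1.2.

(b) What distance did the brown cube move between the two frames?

1.7

From (8.5, 3.2) to (9.0, 4.8), the brown cube covered √(0.5² + 1.6²) ≈ 1.7 units.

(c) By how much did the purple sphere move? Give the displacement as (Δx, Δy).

(-0.5, 1.7)

The purple sphere was at about (6.7, 4.7) and moved to about (6.2, 6.4).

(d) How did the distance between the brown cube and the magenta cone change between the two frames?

-3.0

They were about 4.3 units apart before and 1.3 after — 3.0 units closer together.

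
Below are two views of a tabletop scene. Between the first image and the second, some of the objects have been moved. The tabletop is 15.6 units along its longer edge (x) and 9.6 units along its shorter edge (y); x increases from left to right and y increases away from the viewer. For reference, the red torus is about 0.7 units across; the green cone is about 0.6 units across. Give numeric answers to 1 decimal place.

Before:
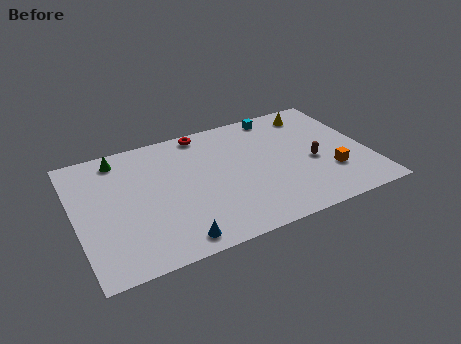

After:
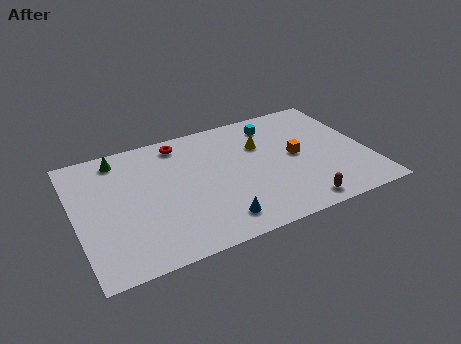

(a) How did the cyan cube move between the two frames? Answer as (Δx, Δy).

(-0.3, -0.7)

The cyan cube was at about (11.3, 8.6) and moved to about (11.0, 7.9).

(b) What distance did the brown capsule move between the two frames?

3.2

The brown capsule was near (12.6, 4.1) before and (11.4, 1.1) after, so it travelled √(1.2² + 3.0²) ≈ 3.2 units.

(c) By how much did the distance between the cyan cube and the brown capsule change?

+2.1

They were about 4.7 units apart before and 6.8 after — 2.1 units further apart.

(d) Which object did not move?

the green cone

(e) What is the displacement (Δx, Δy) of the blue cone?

(2.3, 0.5)

From the two frames, the blue cone sits at roughly (4.8, 1.1) before and (7.1, 1.6) after.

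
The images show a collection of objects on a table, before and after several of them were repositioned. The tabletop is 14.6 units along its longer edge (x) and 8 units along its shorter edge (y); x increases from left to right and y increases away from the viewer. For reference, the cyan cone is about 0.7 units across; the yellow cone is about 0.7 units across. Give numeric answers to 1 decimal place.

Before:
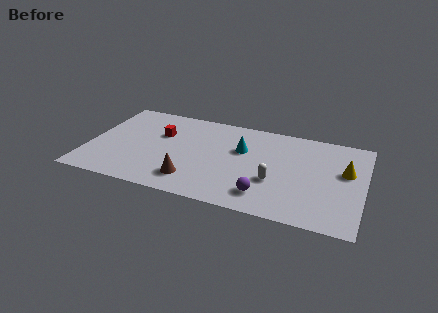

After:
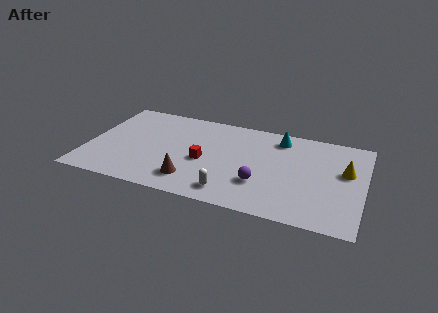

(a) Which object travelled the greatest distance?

the red cube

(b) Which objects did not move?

the yellow cone and the brown cone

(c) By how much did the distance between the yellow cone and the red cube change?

-2.4

The distance was about 9.9 in the first image and 7.5 in the second, so they moved 2.4 units closer together.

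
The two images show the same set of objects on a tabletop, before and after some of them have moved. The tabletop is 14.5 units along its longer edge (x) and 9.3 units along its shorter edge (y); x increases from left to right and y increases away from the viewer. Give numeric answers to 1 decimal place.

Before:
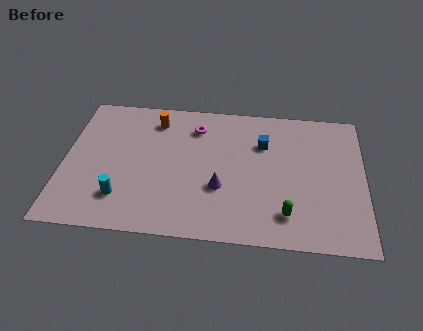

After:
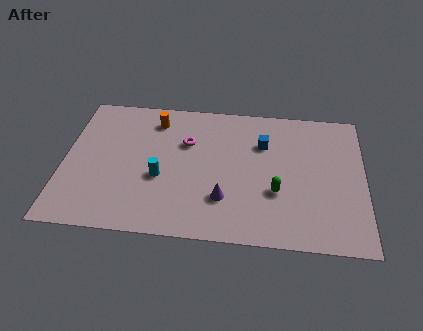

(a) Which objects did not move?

the orange cylinder and the blue cube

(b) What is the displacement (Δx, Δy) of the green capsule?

(-0.5, 1.4)

The green capsule was at about (10.8, 1.9) and moved to about (10.3, 3.3).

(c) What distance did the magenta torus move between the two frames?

1.2

The magenta torus moved from about (6.3, 7.3) to (5.9, 6.2), a distance of √(0.4² + 1.1²) ≈ 1.2.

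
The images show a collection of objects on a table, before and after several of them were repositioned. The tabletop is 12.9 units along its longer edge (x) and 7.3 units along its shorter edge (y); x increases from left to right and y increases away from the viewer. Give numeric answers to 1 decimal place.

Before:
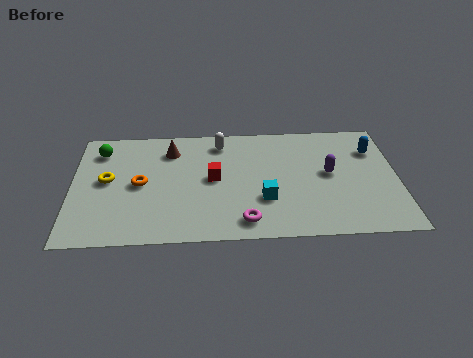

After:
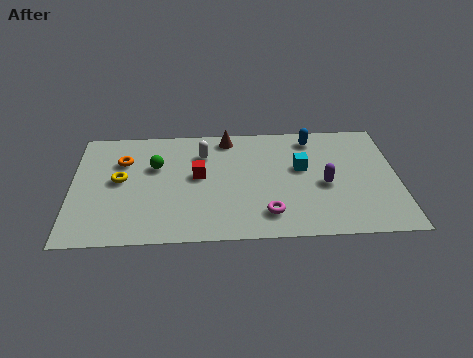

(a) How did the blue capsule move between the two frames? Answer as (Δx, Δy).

(-2.4, 0.9)

The blue capsule was at about (12.0, 5.3) and moved to about (9.6, 6.2).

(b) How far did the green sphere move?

2.5

From (1.1, 5.8) to (3.3, 4.7), the green sphere covered √(2.2² + 1.1²) ≈ 2.5 units.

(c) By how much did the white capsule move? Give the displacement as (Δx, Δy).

(-0.7, -0.7)

From the two frames, the white capsule sits at roughly (5.9, 6.1) before and (5.2, 5.4) after.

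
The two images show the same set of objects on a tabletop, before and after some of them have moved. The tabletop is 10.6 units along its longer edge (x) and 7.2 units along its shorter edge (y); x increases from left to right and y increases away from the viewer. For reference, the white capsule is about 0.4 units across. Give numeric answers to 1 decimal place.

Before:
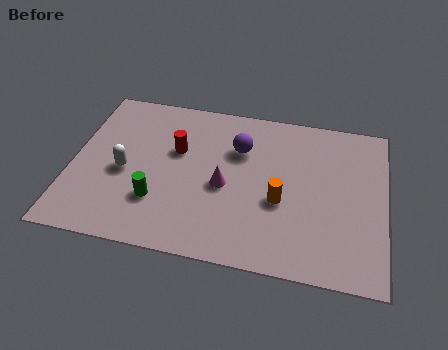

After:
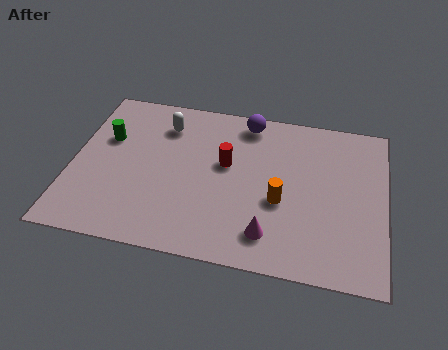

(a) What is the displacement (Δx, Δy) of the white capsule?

(1.2, 2.4)

The white capsule was at about (1.8, 3.2) and moved to about (3.0, 5.6).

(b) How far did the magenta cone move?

2.4

The magenta cone was near (5.2, 3.2) before and (6.8, 1.4) after, so it travelled √(1.6² + 1.8²) ≈ 2.4 units.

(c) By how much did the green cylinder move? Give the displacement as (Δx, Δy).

(-1.9, 2.5)

From the two frames, the green cylinder sits at roughly (3.0, 2.1) before and (1.1, 4.6) after.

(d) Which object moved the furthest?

the green cylinder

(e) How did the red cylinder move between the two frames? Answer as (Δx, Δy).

(1.7, -0.3)

From the two frames, the red cylinder sits at roughly (3.5, 4.5) before and (5.2, 4.2) after.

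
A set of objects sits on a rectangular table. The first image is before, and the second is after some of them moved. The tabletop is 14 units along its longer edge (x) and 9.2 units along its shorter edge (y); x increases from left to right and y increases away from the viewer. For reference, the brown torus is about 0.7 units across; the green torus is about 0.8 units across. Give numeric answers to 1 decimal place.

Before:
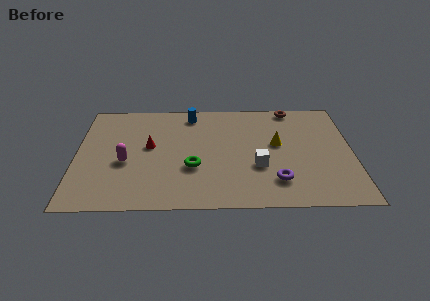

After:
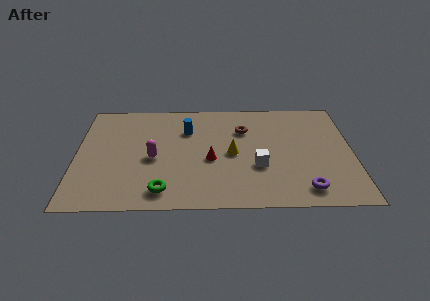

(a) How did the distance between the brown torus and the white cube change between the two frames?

-2.1

They were about 5.4 units apart before and 3.3 after — 2.1 units closer together.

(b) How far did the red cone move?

3.3

From (3.7, 5.1) to (6.8, 3.9), the red cone covered √(3.1² + 1.2²) ≈ 3.3 units.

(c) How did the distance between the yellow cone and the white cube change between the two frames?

-0.4

They were about 2.1 units apart before and 1.7 after — 0.4 units closer together.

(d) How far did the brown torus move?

3.1

The brown torus was near (11.0, 8.4) before and (8.5, 6.5) after, so it travelled √(2.5² + 1.9²) ≈ 3.1 units.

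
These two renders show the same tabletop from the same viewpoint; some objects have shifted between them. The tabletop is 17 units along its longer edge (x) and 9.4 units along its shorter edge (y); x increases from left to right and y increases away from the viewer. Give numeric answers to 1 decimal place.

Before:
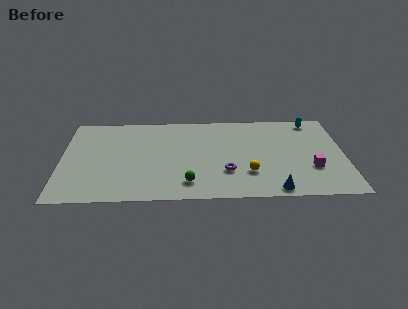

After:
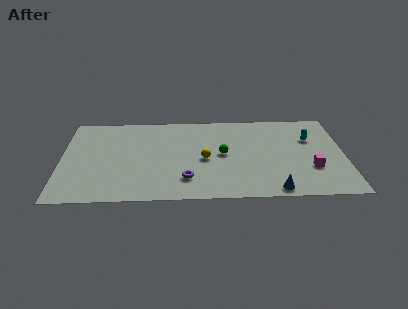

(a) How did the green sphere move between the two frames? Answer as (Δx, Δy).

(2.1, 3.0)

From the two frames, the green sphere sits at roughly (7.6, 1.8) before and (9.7, 4.8) after.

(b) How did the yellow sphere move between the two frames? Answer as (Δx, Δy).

(-2.6, 1.6)

The yellow sphere started near (11.2, 2.7) and ended near (8.6, 4.3).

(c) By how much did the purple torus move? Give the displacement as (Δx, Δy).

(-2.4, -0.7)

The purple torus started near (9.9, 2.9) and ended near (7.5, 2.2).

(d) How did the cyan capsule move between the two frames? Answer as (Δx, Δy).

(-0.2, -2.0)

The cyan capsule started near (15.2, 8.3) and ended near (15.0, 6.3).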